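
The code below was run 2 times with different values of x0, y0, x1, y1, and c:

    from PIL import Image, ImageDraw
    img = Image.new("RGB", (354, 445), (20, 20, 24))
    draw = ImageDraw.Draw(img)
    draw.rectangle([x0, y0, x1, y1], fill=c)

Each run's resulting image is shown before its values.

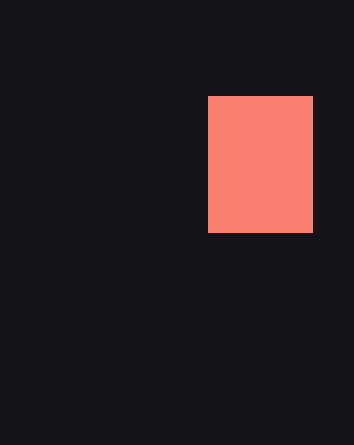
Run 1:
x0 = 208, y0 = 96, x1 = 312, y1 = 232, c = 'salmon'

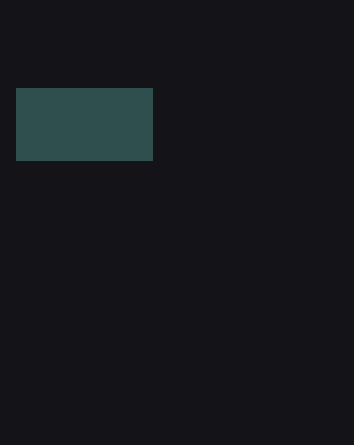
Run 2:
x0 = 16, y0 = 88, x1 = 152, y1 = 160, c = 'darkslategray'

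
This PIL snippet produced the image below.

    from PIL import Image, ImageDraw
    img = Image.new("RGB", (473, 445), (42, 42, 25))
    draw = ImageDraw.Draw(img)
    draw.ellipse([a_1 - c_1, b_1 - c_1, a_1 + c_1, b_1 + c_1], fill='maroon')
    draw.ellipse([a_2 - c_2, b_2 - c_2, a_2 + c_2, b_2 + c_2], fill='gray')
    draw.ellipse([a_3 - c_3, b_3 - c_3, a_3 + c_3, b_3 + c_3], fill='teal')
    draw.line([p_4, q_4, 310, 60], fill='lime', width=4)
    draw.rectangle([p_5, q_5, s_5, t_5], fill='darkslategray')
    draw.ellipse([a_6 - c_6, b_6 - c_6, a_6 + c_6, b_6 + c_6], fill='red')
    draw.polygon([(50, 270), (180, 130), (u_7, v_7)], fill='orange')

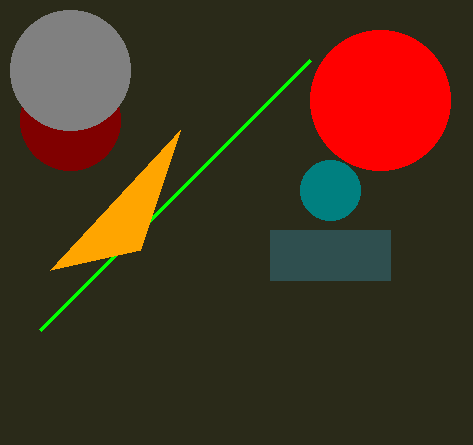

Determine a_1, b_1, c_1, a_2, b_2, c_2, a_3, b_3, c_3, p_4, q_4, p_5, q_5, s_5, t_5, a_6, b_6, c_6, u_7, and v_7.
a_1 = 70; b_1 = 120; c_1 = 50; a_2 = 70; b_2 = 70; c_2 = 60; a_3 = 330; b_3 = 190; c_3 = 30; p_4 = 40; q_4 = 330; p_5 = 270; q_5 = 230; s_5 = 390; t_5 = 280; a_6 = 380; b_6 = 100; c_6 = 70; u_7 = 140; v_7 = 250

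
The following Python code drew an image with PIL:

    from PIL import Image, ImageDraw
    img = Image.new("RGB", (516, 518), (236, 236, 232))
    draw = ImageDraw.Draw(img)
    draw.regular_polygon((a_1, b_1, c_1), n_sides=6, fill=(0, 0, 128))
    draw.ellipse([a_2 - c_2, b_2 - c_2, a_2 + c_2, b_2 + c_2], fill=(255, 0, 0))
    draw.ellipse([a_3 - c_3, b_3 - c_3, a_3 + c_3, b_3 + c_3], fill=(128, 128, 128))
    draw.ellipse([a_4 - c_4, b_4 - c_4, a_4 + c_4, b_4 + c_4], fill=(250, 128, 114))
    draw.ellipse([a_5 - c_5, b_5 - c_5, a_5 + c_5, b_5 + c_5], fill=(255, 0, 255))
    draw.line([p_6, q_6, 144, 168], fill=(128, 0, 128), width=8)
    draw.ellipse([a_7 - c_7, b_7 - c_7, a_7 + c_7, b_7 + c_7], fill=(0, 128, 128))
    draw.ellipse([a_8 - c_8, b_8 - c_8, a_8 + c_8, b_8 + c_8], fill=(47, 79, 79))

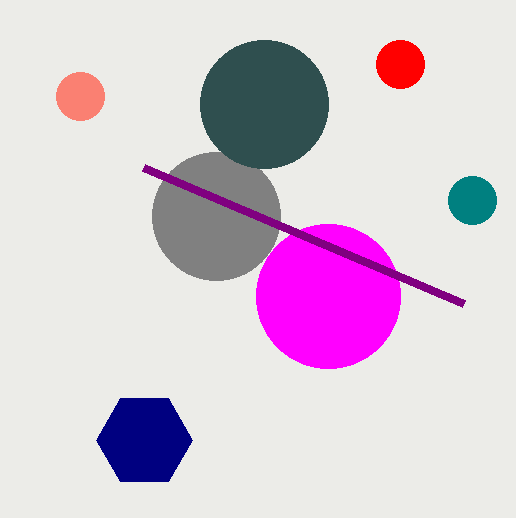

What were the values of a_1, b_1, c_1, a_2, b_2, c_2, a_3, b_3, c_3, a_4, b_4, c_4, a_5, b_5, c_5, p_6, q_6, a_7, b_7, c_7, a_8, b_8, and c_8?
a_1 = 144; b_1 = 440; c_1 = 48; a_2 = 400; b_2 = 64; c_2 = 24; a_3 = 216; b_3 = 216; c_3 = 64; a_4 = 80; b_4 = 96; c_4 = 24; a_5 = 328; b_5 = 296; c_5 = 72; p_6 = 464; q_6 = 304; a_7 = 472; b_7 = 200; c_7 = 24; a_8 = 264; b_8 = 104; c_8 = 64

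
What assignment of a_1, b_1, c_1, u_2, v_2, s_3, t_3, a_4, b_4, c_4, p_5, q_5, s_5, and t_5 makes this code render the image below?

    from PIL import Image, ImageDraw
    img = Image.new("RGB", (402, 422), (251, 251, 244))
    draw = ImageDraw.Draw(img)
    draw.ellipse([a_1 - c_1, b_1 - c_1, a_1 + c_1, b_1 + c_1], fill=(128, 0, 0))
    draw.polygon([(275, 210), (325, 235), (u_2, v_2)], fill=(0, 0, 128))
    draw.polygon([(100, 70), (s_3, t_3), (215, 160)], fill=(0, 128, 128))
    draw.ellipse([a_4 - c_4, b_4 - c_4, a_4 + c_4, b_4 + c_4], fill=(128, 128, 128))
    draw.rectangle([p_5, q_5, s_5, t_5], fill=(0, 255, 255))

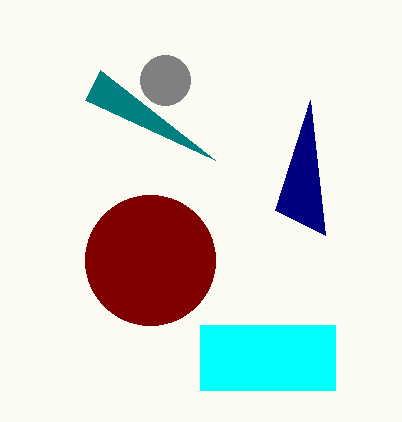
a_1 = 150
b_1 = 260
c_1 = 65
u_2 = 310
v_2 = 100
s_3 = 85
t_3 = 100
a_4 = 165
b_4 = 80
c_4 = 25
p_5 = 200
q_5 = 325
s_5 = 335
t_5 = 390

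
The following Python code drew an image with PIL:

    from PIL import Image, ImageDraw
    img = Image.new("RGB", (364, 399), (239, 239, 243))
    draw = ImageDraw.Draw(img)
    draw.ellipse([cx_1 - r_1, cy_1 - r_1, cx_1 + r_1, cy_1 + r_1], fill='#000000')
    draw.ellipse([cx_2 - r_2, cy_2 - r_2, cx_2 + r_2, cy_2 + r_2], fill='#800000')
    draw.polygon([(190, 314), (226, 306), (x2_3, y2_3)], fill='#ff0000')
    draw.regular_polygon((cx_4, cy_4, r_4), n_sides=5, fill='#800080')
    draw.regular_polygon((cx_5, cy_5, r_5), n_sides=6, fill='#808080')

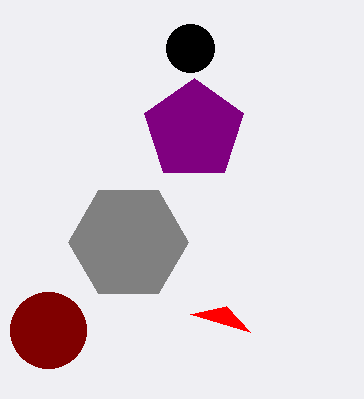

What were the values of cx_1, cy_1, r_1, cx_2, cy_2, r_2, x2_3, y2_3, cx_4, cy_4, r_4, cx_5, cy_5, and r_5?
cx_1 = 190
cy_1 = 48
r_1 = 24
cx_2 = 48
cy_2 = 330
r_2 = 38
x2_3 = 250
y2_3 = 332
cx_4 = 194
cy_4 = 130
r_4 = 52
cx_5 = 128
cy_5 = 242
r_5 = 60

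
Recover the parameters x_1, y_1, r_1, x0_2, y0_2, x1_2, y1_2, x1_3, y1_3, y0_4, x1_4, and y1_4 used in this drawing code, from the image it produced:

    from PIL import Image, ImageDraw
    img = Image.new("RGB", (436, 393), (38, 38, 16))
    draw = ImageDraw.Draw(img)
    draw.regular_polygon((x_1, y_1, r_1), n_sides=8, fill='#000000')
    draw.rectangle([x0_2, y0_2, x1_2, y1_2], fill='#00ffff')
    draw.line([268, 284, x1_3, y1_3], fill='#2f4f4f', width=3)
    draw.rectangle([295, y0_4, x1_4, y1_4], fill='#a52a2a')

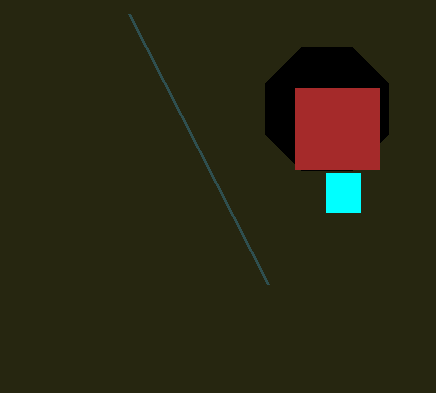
x_1 = 327; y_1 = 109; r_1 = 67; x0_2 = 326; y0_2 = 173; x1_2 = 360; y1_2 = 212; x1_3 = 129; y1_3 = 14; y0_4 = 88; x1_4 = 379; y1_4 = 169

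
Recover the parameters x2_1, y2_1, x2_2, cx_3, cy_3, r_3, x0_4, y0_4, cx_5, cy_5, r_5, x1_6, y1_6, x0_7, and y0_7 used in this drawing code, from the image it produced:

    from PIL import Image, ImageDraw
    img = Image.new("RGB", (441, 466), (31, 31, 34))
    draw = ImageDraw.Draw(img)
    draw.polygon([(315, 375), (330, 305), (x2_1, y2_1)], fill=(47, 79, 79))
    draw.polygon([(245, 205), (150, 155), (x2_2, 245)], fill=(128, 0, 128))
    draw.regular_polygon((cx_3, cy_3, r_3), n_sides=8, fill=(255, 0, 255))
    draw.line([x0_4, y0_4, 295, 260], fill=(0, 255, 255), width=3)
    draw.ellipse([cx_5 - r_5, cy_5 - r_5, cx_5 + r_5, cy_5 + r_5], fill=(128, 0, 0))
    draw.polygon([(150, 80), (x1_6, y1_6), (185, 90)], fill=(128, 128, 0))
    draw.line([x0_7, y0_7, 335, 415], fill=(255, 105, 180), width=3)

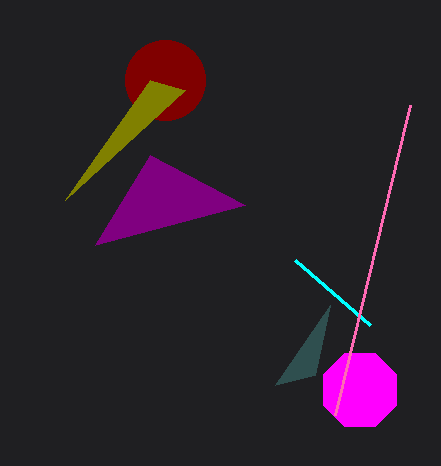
x2_1 = 275
y2_1 = 385
x2_2 = 95
cx_3 = 360
cy_3 = 390
r_3 = 40
x0_4 = 370
y0_4 = 325
cx_5 = 165
cy_5 = 80
r_5 = 40
x1_6 = 65
y1_6 = 200
x0_7 = 410
y0_7 = 105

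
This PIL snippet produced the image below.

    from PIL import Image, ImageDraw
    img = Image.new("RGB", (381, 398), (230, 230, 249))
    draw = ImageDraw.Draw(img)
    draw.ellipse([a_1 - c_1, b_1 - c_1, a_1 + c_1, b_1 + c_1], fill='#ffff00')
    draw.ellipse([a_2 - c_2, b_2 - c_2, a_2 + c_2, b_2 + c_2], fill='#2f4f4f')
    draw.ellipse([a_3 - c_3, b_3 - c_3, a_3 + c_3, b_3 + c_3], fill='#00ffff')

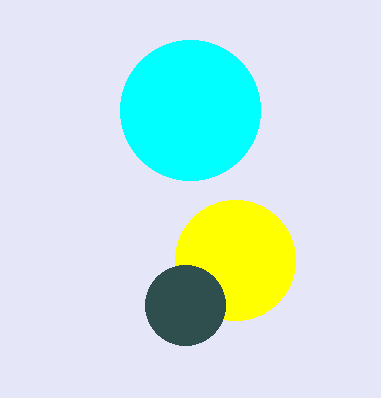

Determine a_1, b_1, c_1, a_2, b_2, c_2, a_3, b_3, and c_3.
a_1 = 235; b_1 = 260; c_1 = 60; a_2 = 185; b_2 = 305; c_2 = 40; a_3 = 190; b_3 = 110; c_3 = 70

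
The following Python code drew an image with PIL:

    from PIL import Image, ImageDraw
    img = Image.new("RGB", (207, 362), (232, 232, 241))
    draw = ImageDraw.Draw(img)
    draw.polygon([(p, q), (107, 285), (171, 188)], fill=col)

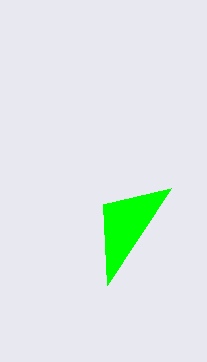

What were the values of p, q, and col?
p = 103
q = 204
col = 'lime'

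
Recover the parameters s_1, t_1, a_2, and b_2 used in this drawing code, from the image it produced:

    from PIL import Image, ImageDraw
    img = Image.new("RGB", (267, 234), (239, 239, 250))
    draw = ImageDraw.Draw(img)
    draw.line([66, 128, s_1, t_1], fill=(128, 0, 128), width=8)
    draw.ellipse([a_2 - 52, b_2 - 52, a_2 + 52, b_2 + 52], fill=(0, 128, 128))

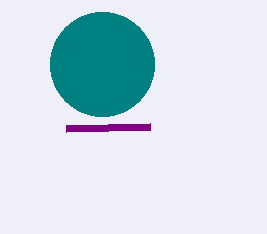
s_1 = 150
t_1 = 126
a_2 = 102
b_2 = 64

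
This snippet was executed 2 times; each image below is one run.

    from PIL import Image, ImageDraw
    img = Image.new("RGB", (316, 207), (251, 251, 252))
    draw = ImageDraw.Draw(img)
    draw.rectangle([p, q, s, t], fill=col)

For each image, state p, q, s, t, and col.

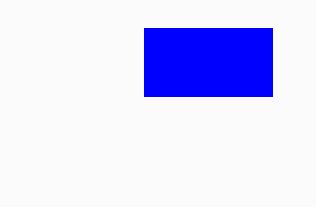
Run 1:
p = 144; q = 28; s = 272; t = 96; col = 'blue'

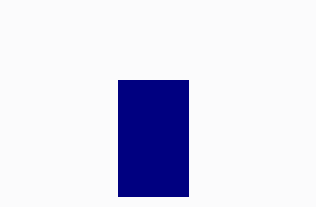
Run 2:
p = 118, q = 80, s = 188, t = 196, col = 'navy'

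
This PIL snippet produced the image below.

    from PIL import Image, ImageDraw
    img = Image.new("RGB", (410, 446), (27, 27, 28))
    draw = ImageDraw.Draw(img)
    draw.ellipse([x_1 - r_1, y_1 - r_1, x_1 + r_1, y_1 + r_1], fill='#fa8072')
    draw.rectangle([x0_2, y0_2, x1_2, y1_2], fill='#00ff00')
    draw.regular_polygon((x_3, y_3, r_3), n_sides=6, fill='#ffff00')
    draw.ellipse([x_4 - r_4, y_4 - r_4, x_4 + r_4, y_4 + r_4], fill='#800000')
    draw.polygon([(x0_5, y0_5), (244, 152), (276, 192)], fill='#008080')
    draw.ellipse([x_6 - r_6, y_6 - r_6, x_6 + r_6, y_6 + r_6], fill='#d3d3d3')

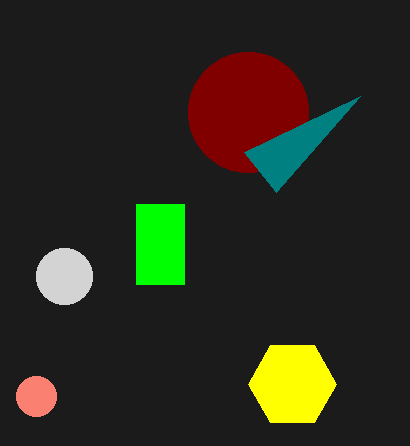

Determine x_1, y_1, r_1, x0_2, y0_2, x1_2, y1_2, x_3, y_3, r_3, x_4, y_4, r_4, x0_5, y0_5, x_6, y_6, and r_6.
x_1 = 36; y_1 = 396; r_1 = 20; x0_2 = 136; y0_2 = 204; x1_2 = 184; y1_2 = 284; x_3 = 292; y_3 = 384; r_3 = 44; x_4 = 248; y_4 = 112; r_4 = 60; x0_5 = 360; y0_5 = 96; x_6 = 64; y_6 = 276; r_6 = 28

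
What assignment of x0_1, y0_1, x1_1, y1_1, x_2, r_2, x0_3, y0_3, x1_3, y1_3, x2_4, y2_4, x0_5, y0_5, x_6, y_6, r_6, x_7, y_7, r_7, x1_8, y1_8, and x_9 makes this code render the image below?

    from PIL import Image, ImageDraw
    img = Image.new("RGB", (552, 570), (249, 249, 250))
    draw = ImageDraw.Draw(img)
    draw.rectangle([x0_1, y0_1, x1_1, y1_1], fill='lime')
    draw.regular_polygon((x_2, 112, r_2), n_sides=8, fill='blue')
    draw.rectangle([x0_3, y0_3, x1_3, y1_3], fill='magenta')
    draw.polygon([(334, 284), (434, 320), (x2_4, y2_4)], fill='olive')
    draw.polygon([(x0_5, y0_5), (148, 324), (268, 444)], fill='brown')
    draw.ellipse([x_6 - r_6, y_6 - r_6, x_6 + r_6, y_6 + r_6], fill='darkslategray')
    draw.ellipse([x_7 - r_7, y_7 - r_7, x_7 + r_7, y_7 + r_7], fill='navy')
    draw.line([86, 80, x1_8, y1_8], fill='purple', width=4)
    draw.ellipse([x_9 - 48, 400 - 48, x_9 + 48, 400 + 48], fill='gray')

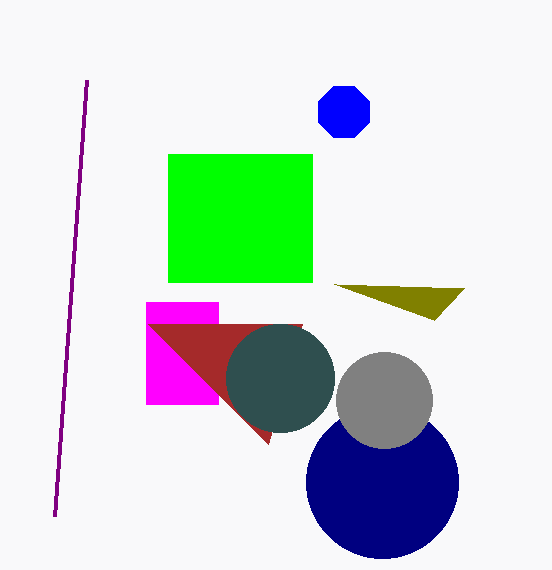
x0_1 = 168; y0_1 = 154; x1_1 = 312; y1_1 = 282; x_2 = 344; r_2 = 28; x0_3 = 146; y0_3 = 302; x1_3 = 218; y1_3 = 404; x2_4 = 464; y2_4 = 288; x0_5 = 302; y0_5 = 324; x_6 = 280; y_6 = 378; r_6 = 54; x_7 = 382; y_7 = 482; r_7 = 76; x1_8 = 54; y1_8 = 516; x_9 = 384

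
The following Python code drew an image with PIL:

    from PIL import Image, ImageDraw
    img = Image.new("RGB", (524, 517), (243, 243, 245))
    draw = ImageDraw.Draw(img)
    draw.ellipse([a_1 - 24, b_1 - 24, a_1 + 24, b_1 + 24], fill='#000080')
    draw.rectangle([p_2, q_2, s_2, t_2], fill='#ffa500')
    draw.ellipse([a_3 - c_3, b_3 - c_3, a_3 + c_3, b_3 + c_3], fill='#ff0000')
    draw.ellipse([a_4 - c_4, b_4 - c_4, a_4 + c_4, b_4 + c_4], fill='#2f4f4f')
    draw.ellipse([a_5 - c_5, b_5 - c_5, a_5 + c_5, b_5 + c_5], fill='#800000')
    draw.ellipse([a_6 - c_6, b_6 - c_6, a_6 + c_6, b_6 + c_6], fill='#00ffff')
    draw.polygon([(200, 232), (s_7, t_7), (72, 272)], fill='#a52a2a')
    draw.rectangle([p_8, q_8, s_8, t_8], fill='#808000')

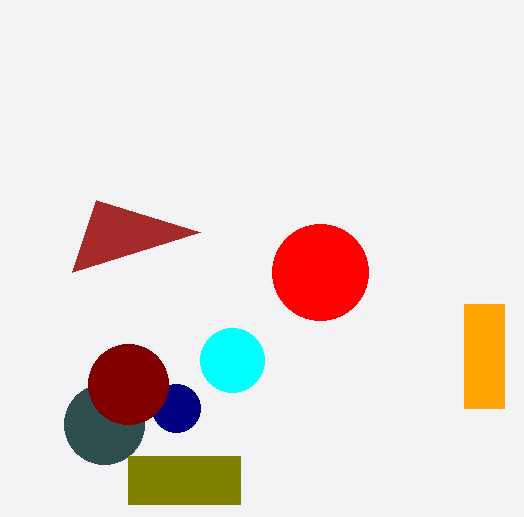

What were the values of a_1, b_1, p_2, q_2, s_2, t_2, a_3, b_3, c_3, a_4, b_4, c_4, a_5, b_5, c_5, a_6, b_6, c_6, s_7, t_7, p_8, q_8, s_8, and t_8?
a_1 = 176, b_1 = 408, p_2 = 464, q_2 = 304, s_2 = 504, t_2 = 408, a_3 = 320, b_3 = 272, c_3 = 48, a_4 = 104, b_4 = 424, c_4 = 40, a_5 = 128, b_5 = 384, c_5 = 40, a_6 = 232, b_6 = 360, c_6 = 32, s_7 = 96, t_7 = 200, p_8 = 128, q_8 = 456, s_8 = 240, t_8 = 504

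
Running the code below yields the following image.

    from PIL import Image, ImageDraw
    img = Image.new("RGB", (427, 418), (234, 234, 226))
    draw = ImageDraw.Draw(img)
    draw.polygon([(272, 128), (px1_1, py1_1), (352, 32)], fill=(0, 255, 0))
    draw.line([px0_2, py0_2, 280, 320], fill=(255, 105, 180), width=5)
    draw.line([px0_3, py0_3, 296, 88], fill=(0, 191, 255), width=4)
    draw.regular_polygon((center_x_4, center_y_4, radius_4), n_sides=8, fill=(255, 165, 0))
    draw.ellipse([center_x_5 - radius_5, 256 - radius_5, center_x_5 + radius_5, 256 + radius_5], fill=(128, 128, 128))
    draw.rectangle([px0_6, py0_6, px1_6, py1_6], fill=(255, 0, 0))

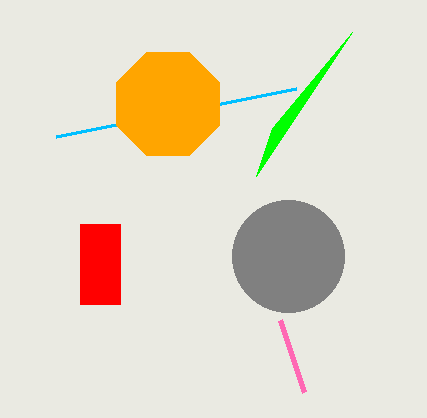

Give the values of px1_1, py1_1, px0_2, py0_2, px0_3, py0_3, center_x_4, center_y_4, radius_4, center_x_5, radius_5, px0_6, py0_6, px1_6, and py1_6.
px1_1 = 256
py1_1 = 176
px0_2 = 304
py0_2 = 392
px0_3 = 56
py0_3 = 136
center_x_4 = 168
center_y_4 = 104
radius_4 = 56
center_x_5 = 288
radius_5 = 56
px0_6 = 80
py0_6 = 224
px1_6 = 120
py1_6 = 304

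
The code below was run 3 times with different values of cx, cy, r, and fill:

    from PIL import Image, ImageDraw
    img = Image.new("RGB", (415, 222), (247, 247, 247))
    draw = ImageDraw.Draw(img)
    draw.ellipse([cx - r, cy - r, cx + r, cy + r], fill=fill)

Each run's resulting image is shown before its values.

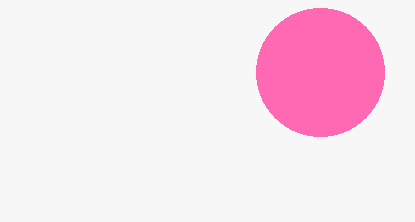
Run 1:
cx = 320; cy = 72; r = 64; fill = 'hotpink'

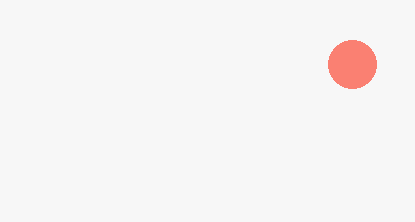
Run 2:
cx = 352
cy = 64
r = 24
fill = 'salmon'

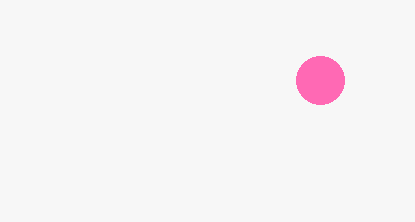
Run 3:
cx = 320, cy = 80, r = 24, fill = 'hotpink'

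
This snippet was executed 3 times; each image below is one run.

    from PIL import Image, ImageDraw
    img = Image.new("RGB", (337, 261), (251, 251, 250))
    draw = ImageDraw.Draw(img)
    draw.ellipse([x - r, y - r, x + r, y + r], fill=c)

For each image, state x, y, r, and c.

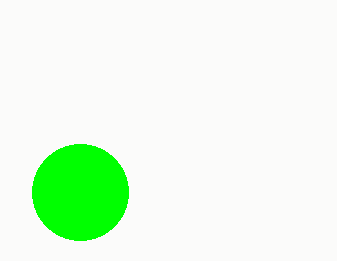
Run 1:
x = 80, y = 192, r = 48, c = 'lime'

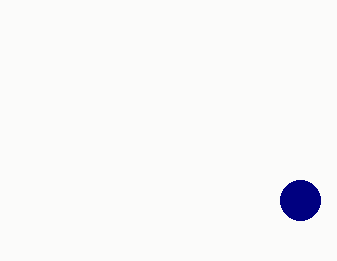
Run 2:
x = 300, y = 200, r = 20, c = 'navy'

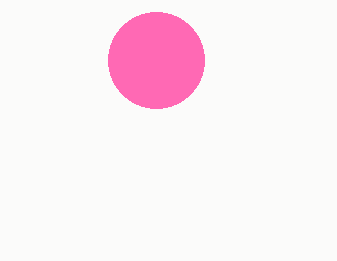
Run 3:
x = 156; y = 60; r = 48; c = 'hotpink'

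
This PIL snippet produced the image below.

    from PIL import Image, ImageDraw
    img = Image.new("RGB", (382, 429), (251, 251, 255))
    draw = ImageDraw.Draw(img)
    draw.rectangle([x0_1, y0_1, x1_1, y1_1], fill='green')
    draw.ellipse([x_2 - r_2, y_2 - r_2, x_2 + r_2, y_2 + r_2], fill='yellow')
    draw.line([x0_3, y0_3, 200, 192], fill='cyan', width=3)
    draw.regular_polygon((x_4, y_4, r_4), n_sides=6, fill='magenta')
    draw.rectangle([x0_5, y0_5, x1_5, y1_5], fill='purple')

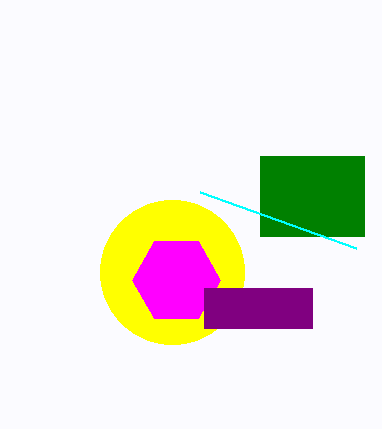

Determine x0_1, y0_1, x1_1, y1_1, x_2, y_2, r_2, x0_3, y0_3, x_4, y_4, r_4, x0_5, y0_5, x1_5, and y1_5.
x0_1 = 260
y0_1 = 156
x1_1 = 364
y1_1 = 236
x_2 = 172
y_2 = 272
r_2 = 72
x0_3 = 356
y0_3 = 248
x_4 = 176
y_4 = 280
r_4 = 44
x0_5 = 204
y0_5 = 288
x1_5 = 312
y1_5 = 328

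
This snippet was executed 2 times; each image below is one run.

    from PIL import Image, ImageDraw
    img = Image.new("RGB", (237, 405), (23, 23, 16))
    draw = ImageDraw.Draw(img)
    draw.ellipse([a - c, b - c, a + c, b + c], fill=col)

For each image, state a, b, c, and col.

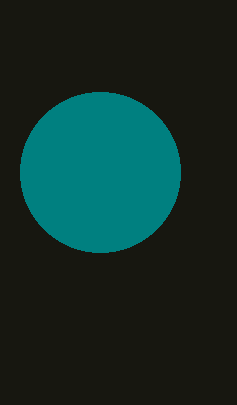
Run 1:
a = 100, b = 172, c = 80, col = 'teal'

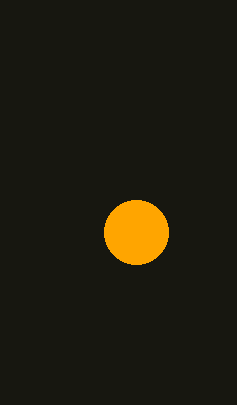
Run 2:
a = 136, b = 232, c = 32, col = 'orange'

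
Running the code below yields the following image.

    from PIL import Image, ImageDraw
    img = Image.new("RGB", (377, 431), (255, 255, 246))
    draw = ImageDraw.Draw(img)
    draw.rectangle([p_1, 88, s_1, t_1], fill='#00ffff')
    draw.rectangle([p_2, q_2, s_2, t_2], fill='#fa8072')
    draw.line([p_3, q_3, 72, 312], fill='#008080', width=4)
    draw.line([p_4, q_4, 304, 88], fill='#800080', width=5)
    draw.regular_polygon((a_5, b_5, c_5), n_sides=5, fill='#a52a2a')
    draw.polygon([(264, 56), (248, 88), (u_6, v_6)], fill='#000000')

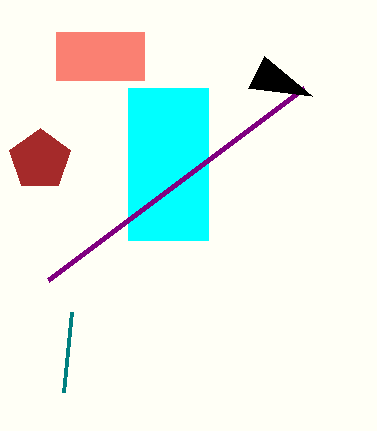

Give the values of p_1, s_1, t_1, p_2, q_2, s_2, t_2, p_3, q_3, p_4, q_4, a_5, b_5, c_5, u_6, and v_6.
p_1 = 128
s_1 = 208
t_1 = 240
p_2 = 56
q_2 = 32
s_2 = 144
t_2 = 80
p_3 = 64
q_3 = 392
p_4 = 48
q_4 = 280
a_5 = 40
b_5 = 160
c_5 = 32
u_6 = 312
v_6 = 96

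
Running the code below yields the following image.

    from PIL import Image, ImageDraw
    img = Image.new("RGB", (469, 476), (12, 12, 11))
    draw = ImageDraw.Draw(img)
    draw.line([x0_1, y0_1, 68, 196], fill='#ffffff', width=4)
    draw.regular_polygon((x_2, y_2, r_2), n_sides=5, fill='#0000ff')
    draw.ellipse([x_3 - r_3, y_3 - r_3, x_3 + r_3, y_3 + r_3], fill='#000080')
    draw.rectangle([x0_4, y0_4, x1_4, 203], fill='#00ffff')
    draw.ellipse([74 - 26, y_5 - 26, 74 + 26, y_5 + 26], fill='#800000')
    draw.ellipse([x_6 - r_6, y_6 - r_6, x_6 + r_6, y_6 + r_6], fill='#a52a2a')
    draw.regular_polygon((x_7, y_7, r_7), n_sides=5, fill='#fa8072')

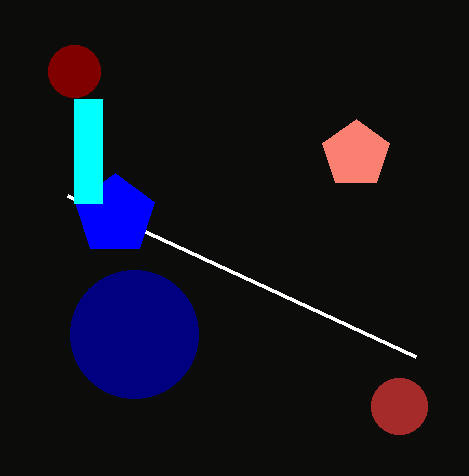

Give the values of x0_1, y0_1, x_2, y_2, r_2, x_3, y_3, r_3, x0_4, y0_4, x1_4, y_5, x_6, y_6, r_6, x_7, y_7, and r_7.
x0_1 = 416
y0_1 = 357
x_2 = 115
y_2 = 215
r_2 = 42
x_3 = 134
y_3 = 334
r_3 = 64
x0_4 = 74
y0_4 = 99
x1_4 = 102
y_5 = 71
x_6 = 399
y_6 = 406
r_6 = 28
x_7 = 356
y_7 = 154
r_7 = 35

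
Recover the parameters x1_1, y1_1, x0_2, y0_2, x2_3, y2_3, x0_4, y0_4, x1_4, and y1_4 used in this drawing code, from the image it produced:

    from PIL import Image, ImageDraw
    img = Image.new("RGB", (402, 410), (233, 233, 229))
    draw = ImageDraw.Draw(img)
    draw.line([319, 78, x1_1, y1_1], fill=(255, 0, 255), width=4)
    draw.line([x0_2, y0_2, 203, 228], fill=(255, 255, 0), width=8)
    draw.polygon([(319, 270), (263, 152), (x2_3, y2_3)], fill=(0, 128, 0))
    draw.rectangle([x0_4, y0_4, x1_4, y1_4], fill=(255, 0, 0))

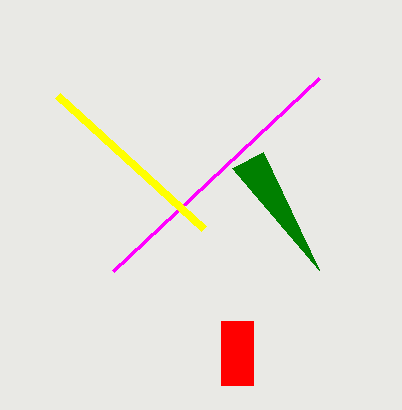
x1_1 = 113
y1_1 = 271
x0_2 = 57
y0_2 = 95
x2_3 = 232
y2_3 = 168
x0_4 = 221
y0_4 = 321
x1_4 = 253
y1_4 = 385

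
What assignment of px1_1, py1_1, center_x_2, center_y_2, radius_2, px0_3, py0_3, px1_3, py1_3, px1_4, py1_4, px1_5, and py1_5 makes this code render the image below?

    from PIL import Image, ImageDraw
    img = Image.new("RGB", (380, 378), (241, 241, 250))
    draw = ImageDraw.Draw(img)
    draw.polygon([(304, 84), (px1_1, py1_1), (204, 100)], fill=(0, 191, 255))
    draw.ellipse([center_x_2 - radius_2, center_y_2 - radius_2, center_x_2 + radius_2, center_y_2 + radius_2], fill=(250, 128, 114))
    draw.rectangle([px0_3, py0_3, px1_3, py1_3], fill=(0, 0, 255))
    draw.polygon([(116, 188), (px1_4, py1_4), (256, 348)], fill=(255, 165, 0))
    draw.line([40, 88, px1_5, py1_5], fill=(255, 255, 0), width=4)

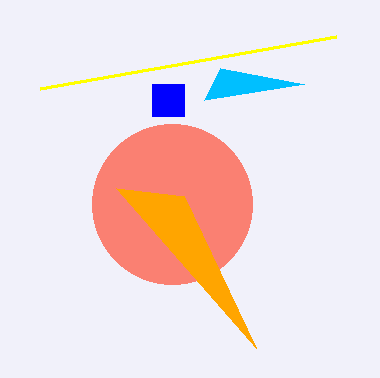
px1_1 = 220; py1_1 = 68; center_x_2 = 172; center_y_2 = 204; radius_2 = 80; px0_3 = 152; py0_3 = 84; px1_3 = 184; py1_3 = 116; px1_4 = 184; py1_4 = 196; px1_5 = 336; py1_5 = 36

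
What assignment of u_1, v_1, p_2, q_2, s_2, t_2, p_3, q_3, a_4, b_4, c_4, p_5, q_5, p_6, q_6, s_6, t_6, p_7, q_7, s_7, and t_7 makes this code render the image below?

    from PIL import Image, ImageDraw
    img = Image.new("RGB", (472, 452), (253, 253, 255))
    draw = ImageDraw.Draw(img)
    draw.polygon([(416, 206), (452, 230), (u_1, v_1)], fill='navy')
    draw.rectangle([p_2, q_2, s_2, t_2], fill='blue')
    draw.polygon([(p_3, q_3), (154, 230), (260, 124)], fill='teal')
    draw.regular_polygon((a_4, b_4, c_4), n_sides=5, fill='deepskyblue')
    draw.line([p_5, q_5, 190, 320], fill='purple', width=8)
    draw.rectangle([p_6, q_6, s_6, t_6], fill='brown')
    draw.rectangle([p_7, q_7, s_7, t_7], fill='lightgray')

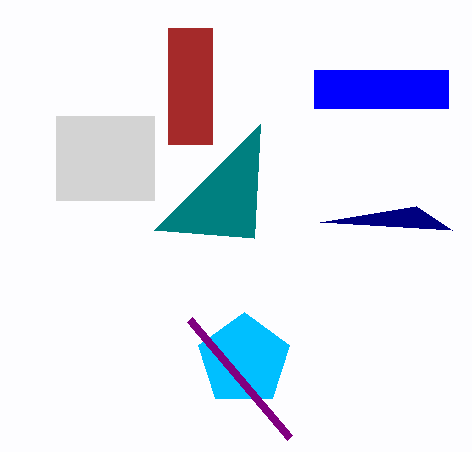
u_1 = 320; v_1 = 222; p_2 = 314; q_2 = 70; s_2 = 448; t_2 = 108; p_3 = 254; q_3 = 238; a_4 = 244; b_4 = 360; c_4 = 48; p_5 = 290; q_5 = 438; p_6 = 168; q_6 = 28; s_6 = 212; t_6 = 144; p_7 = 56; q_7 = 116; s_7 = 154; t_7 = 200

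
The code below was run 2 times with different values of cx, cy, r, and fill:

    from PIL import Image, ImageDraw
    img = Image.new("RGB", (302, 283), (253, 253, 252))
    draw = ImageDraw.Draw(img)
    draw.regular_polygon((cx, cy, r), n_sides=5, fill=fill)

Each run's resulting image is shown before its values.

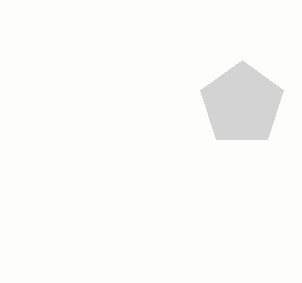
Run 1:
cx = 242; cy = 104; r = 44; fill = 'lightgray'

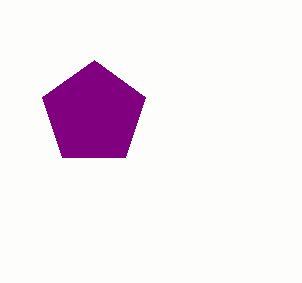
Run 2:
cx = 94
cy = 114
r = 54
fill = 'purple'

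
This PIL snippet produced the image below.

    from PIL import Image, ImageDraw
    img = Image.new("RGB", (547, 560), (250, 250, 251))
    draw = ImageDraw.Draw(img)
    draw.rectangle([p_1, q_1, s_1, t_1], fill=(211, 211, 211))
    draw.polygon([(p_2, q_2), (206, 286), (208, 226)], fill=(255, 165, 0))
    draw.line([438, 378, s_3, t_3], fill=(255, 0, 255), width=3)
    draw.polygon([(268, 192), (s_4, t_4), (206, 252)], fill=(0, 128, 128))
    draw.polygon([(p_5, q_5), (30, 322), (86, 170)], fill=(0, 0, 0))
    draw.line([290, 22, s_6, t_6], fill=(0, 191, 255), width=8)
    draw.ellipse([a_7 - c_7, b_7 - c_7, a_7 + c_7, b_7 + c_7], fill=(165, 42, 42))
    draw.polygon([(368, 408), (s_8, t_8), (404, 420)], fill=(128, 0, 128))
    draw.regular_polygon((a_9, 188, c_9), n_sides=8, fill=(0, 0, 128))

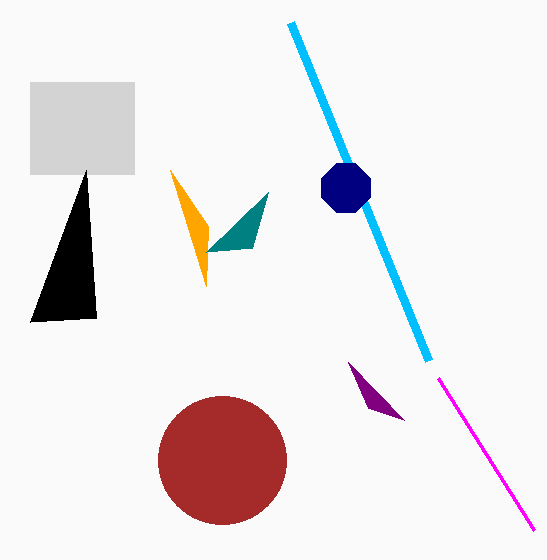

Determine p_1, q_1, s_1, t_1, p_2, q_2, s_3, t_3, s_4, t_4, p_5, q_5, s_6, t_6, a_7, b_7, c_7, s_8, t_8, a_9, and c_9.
p_1 = 30; q_1 = 82; s_1 = 134; t_1 = 174; p_2 = 170; q_2 = 170; s_3 = 534; t_3 = 530; s_4 = 252; t_4 = 248; p_5 = 96; q_5 = 318; s_6 = 428; t_6 = 360; a_7 = 222; b_7 = 460; c_7 = 64; s_8 = 348; t_8 = 362; a_9 = 346; c_9 = 26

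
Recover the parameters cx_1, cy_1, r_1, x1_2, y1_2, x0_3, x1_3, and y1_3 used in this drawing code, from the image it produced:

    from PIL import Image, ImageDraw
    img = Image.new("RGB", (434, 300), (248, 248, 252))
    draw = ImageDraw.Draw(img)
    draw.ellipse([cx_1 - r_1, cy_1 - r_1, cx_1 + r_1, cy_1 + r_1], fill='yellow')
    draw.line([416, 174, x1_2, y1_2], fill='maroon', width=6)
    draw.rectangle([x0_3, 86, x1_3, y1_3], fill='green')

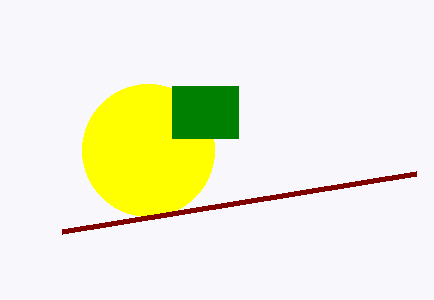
cx_1 = 148, cy_1 = 150, r_1 = 66, x1_2 = 62, y1_2 = 232, x0_3 = 172, x1_3 = 238, y1_3 = 138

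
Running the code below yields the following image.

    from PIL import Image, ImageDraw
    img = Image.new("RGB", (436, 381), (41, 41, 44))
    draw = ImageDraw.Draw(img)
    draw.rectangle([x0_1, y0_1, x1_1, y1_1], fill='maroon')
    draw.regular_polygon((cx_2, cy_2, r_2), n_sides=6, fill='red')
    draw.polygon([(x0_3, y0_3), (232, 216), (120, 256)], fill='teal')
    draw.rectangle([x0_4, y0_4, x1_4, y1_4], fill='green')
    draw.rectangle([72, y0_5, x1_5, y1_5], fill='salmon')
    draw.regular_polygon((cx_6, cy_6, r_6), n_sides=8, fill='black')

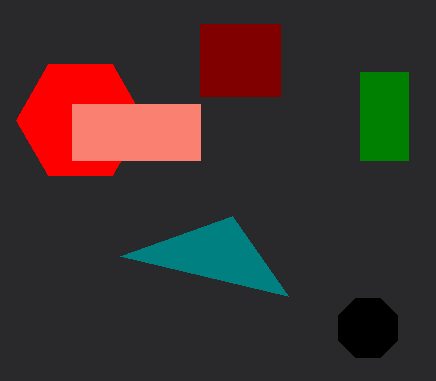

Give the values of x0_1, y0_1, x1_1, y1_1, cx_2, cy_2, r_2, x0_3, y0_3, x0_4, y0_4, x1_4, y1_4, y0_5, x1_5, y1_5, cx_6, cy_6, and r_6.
x0_1 = 200, y0_1 = 24, x1_1 = 280, y1_1 = 96, cx_2 = 80, cy_2 = 120, r_2 = 64, x0_3 = 288, y0_3 = 296, x0_4 = 360, y0_4 = 72, x1_4 = 408, y1_4 = 160, y0_5 = 104, x1_5 = 200, y1_5 = 160, cx_6 = 368, cy_6 = 328, r_6 = 32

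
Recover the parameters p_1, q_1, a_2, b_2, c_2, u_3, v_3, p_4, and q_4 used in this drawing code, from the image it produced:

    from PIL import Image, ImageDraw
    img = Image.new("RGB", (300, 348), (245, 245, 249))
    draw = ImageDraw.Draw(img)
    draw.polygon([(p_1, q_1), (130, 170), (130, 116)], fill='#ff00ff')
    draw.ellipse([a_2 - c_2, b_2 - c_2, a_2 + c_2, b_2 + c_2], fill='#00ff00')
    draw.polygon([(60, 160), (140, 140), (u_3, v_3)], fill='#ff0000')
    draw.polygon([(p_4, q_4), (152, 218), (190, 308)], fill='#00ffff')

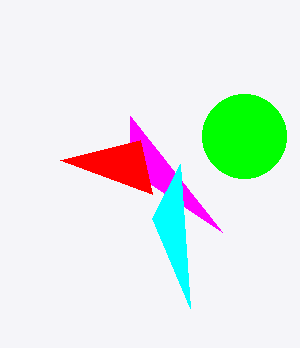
p_1 = 222, q_1 = 232, a_2 = 244, b_2 = 136, c_2 = 42, u_3 = 152, v_3 = 194, p_4 = 180, q_4 = 164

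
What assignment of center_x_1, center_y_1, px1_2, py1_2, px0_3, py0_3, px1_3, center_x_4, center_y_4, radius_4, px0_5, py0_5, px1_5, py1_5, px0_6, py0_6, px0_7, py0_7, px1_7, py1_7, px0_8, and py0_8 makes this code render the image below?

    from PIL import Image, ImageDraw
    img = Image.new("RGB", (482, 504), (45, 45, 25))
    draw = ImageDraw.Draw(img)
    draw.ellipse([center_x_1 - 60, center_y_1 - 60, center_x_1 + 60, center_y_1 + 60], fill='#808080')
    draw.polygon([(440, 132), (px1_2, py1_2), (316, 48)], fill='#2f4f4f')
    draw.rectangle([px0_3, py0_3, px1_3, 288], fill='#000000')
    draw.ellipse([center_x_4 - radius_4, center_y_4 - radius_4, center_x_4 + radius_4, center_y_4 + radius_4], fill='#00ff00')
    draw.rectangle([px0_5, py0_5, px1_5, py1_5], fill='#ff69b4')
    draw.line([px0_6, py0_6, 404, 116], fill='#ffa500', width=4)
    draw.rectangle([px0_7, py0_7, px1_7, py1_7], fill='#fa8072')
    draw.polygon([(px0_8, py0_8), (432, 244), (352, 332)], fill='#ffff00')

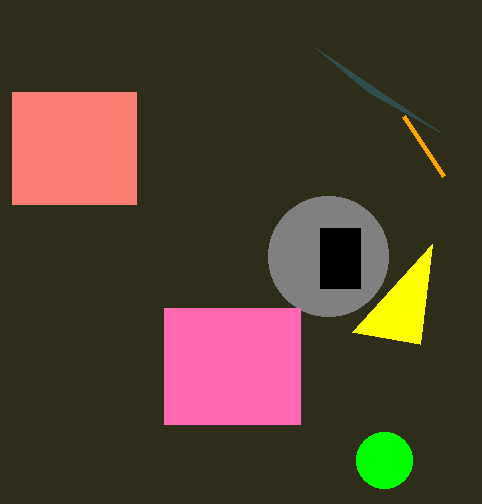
center_x_1 = 328
center_y_1 = 256
px1_2 = 368
py1_2 = 92
px0_3 = 320
py0_3 = 228
px1_3 = 360
center_x_4 = 384
center_y_4 = 460
radius_4 = 28
px0_5 = 164
py0_5 = 308
px1_5 = 300
py1_5 = 424
px0_6 = 444
py0_6 = 176
px0_7 = 12
py0_7 = 92
px1_7 = 136
py1_7 = 204
px0_8 = 420
py0_8 = 344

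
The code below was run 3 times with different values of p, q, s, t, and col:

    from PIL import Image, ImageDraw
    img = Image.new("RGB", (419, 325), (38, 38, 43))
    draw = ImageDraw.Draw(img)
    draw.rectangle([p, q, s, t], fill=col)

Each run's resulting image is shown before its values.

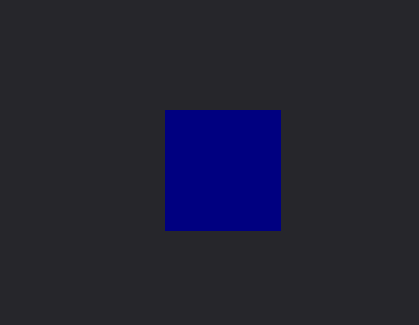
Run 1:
p = 165
q = 110
s = 280
t = 230
col = 'navy'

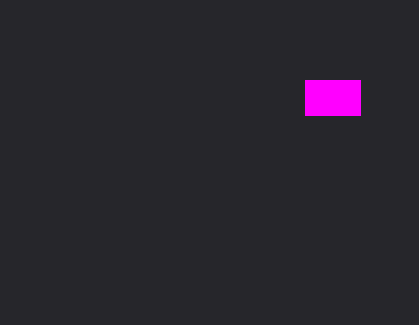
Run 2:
p = 305, q = 80, s = 360, t = 115, col = 'magenta'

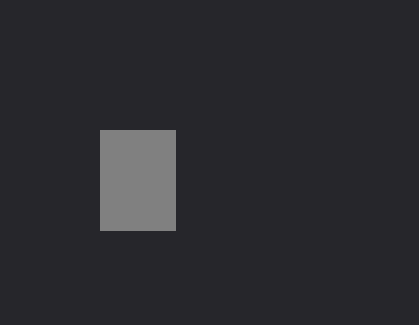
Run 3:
p = 100; q = 130; s = 175; t = 230; col = 'gray'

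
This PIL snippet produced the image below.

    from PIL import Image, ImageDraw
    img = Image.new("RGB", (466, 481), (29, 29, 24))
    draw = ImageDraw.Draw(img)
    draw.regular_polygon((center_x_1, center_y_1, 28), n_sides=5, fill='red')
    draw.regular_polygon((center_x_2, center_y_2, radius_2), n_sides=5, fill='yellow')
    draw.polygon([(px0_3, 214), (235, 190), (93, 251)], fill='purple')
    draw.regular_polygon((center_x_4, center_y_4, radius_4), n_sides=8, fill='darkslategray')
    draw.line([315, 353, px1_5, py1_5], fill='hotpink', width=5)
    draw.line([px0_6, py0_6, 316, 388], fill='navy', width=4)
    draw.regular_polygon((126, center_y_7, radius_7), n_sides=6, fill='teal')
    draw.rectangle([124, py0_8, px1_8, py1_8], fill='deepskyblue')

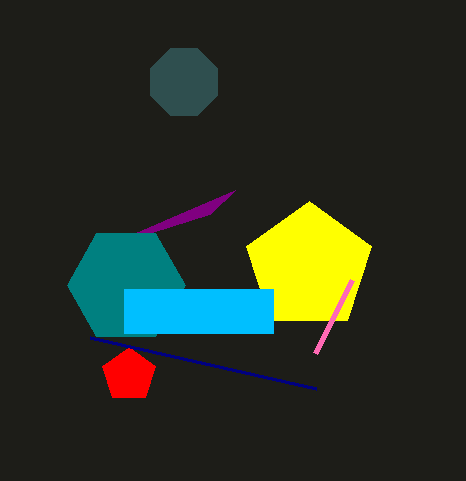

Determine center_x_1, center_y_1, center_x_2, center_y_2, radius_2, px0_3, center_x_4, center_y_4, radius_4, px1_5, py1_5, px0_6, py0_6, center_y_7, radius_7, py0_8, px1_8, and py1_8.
center_x_1 = 129; center_y_1 = 375; center_x_2 = 309; center_y_2 = 267; radius_2 = 66; px0_3 = 210; center_x_4 = 184; center_y_4 = 82; radius_4 = 36; px1_5 = 352; py1_5 = 280; px0_6 = 90; py0_6 = 337; center_y_7 = 285; radius_7 = 59; py0_8 = 289; px1_8 = 273; py1_8 = 333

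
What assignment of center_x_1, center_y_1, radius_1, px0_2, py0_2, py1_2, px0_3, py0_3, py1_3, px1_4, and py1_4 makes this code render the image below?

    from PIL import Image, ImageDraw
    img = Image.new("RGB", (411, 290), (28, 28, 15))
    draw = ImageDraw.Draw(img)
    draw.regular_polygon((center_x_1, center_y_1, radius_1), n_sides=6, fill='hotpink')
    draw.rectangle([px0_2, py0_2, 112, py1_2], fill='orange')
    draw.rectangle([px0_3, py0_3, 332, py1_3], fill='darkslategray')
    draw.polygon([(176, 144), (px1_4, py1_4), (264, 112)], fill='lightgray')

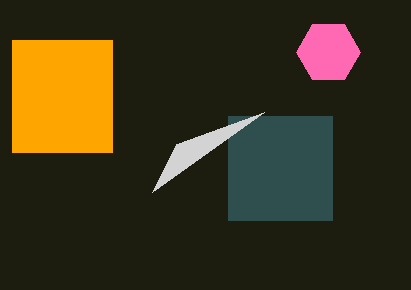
center_x_1 = 328, center_y_1 = 52, radius_1 = 32, px0_2 = 12, py0_2 = 40, py1_2 = 152, px0_3 = 228, py0_3 = 116, py1_3 = 220, px1_4 = 152, py1_4 = 192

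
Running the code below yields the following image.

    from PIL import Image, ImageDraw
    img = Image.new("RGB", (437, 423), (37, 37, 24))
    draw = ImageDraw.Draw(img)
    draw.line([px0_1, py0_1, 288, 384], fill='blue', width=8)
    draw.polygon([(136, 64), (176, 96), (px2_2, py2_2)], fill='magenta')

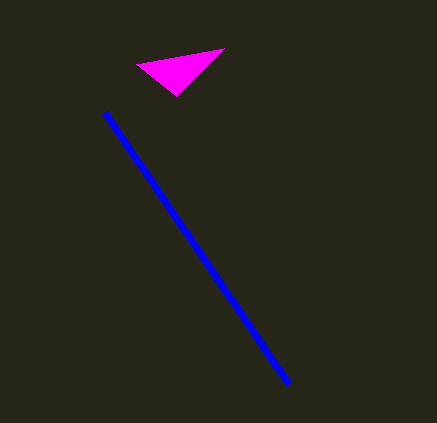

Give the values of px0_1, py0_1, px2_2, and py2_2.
px0_1 = 104
py0_1 = 112
px2_2 = 224
py2_2 = 48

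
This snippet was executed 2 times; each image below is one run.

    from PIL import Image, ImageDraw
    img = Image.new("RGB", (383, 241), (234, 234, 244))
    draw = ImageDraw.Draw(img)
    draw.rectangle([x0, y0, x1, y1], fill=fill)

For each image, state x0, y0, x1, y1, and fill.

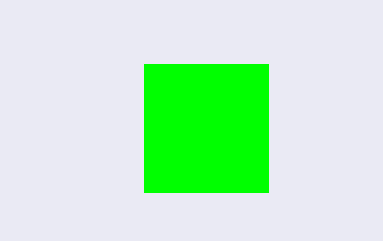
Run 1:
x0 = 144, y0 = 64, x1 = 268, y1 = 192, fill = 'lime'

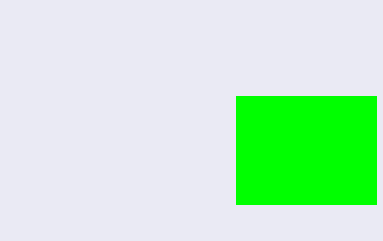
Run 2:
x0 = 236, y0 = 96, x1 = 376, y1 = 204, fill = 'lime'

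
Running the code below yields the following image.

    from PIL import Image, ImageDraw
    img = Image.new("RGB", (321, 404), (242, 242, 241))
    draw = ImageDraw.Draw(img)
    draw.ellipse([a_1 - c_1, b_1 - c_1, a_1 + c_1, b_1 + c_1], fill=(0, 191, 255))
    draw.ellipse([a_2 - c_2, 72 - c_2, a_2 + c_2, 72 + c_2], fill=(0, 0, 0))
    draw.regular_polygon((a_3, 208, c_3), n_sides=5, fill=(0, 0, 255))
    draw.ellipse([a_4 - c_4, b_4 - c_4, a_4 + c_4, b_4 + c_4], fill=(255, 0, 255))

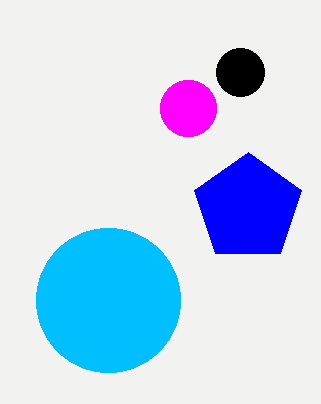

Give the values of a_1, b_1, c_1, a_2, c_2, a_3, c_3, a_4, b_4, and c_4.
a_1 = 108, b_1 = 300, c_1 = 72, a_2 = 240, c_2 = 24, a_3 = 248, c_3 = 56, a_4 = 188, b_4 = 108, c_4 = 28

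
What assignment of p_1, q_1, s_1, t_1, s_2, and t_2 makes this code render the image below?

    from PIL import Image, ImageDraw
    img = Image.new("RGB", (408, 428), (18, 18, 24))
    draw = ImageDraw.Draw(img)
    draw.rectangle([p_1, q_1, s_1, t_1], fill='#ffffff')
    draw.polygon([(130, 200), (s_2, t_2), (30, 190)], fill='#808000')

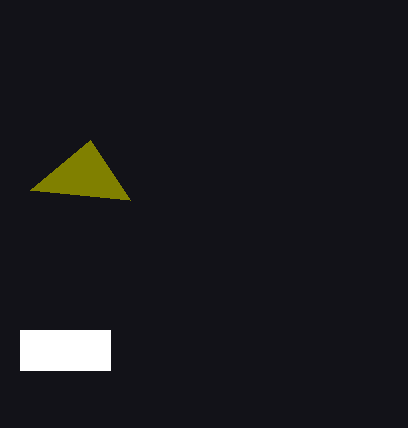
p_1 = 20; q_1 = 330; s_1 = 110; t_1 = 370; s_2 = 90; t_2 = 140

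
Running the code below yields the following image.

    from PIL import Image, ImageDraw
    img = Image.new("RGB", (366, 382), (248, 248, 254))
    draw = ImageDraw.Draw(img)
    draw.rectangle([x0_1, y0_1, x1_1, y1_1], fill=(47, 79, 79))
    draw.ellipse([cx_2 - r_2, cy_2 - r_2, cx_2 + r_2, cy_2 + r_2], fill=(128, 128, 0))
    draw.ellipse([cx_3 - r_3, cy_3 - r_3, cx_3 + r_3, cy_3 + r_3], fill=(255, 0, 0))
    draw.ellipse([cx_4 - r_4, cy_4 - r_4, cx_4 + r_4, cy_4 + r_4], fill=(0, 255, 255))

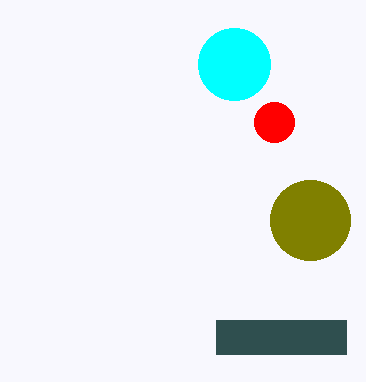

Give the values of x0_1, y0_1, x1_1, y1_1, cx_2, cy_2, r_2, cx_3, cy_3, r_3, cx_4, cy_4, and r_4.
x0_1 = 216; y0_1 = 320; x1_1 = 346; y1_1 = 354; cx_2 = 310; cy_2 = 220; r_2 = 40; cx_3 = 274; cy_3 = 122; r_3 = 20; cx_4 = 234; cy_4 = 64; r_4 = 36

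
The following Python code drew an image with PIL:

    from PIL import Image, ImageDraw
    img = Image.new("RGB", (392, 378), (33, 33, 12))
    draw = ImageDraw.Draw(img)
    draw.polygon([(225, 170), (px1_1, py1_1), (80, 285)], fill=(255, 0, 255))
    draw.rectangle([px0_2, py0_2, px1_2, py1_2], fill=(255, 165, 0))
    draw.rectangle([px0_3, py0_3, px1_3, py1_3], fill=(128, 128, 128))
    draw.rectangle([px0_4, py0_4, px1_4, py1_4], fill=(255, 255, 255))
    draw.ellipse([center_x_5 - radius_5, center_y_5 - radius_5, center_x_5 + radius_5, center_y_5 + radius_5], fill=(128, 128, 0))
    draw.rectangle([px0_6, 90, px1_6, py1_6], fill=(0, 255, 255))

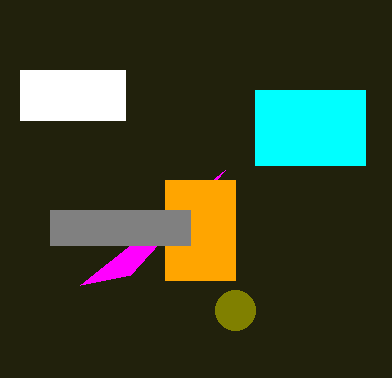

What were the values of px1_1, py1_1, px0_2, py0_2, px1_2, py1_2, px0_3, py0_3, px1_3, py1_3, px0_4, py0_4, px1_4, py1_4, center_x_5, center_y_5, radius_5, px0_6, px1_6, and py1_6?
px1_1 = 130; py1_1 = 275; px0_2 = 165; py0_2 = 180; px1_2 = 235; py1_2 = 280; px0_3 = 50; py0_3 = 210; px1_3 = 190; py1_3 = 245; px0_4 = 20; py0_4 = 70; px1_4 = 125; py1_4 = 120; center_x_5 = 235; center_y_5 = 310; radius_5 = 20; px0_6 = 255; px1_6 = 365; py1_6 = 165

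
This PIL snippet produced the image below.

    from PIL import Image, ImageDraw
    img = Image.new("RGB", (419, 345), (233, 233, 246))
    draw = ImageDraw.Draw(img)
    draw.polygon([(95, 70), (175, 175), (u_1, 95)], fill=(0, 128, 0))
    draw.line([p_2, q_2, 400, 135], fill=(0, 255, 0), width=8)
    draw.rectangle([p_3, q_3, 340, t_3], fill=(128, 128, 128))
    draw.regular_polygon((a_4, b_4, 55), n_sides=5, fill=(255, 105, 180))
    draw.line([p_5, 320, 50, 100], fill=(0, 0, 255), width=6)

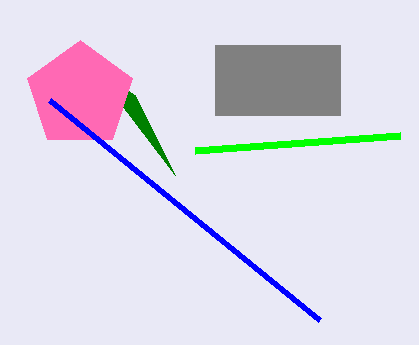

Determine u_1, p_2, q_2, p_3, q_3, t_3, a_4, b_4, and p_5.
u_1 = 135; p_2 = 195; q_2 = 150; p_3 = 215; q_3 = 45; t_3 = 115; a_4 = 80; b_4 = 95; p_5 = 320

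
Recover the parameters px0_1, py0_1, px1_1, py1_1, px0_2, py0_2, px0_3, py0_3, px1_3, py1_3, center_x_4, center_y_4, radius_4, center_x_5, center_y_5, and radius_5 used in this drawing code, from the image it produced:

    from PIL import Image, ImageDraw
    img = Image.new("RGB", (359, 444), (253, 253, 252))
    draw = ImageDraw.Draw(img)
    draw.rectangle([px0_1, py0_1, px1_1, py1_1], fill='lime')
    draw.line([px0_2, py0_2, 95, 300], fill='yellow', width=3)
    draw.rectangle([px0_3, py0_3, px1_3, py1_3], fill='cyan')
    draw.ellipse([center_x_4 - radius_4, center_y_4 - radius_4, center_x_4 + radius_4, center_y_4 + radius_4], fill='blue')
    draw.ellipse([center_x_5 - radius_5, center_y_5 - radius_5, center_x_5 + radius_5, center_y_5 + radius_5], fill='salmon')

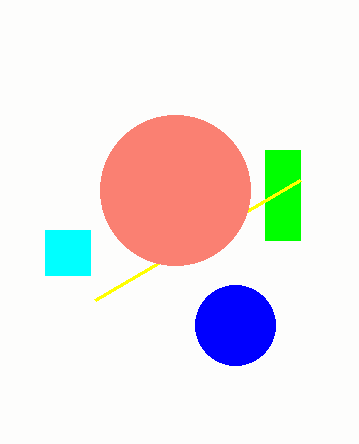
px0_1 = 265
py0_1 = 150
px1_1 = 300
py1_1 = 240
px0_2 = 300
py0_2 = 180
px0_3 = 45
py0_3 = 230
px1_3 = 90
py1_3 = 275
center_x_4 = 235
center_y_4 = 325
radius_4 = 40
center_x_5 = 175
center_y_5 = 190
radius_5 = 75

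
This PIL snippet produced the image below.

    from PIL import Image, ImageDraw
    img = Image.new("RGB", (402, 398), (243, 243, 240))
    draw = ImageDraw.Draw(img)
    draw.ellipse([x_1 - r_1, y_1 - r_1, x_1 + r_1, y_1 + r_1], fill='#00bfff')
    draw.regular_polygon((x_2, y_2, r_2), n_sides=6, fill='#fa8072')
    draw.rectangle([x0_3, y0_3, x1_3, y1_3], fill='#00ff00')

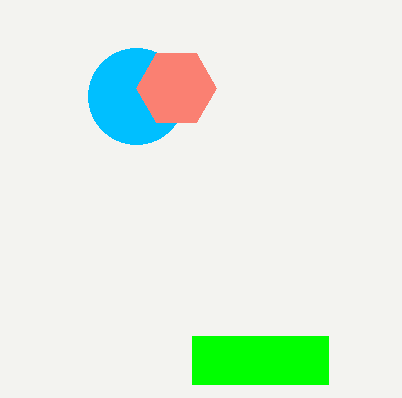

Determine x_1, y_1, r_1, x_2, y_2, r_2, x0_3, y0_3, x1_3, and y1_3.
x_1 = 136; y_1 = 96; r_1 = 48; x_2 = 176; y_2 = 88; r_2 = 40; x0_3 = 192; y0_3 = 336; x1_3 = 328; y1_3 = 384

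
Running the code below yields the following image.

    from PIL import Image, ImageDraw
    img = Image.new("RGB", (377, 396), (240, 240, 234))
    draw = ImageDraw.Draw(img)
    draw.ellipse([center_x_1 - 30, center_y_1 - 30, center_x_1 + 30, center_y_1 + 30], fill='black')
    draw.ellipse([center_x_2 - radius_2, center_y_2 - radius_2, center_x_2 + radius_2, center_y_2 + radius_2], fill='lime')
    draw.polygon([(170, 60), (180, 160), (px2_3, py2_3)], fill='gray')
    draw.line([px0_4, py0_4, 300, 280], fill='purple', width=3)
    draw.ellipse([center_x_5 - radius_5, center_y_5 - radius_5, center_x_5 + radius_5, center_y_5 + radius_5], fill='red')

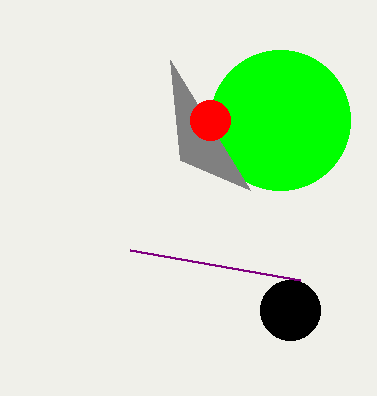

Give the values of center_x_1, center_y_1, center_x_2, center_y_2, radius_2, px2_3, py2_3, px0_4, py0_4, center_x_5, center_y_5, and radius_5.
center_x_1 = 290; center_y_1 = 310; center_x_2 = 280; center_y_2 = 120; radius_2 = 70; px2_3 = 250; py2_3 = 190; px0_4 = 130; py0_4 = 250; center_x_5 = 210; center_y_5 = 120; radius_5 = 20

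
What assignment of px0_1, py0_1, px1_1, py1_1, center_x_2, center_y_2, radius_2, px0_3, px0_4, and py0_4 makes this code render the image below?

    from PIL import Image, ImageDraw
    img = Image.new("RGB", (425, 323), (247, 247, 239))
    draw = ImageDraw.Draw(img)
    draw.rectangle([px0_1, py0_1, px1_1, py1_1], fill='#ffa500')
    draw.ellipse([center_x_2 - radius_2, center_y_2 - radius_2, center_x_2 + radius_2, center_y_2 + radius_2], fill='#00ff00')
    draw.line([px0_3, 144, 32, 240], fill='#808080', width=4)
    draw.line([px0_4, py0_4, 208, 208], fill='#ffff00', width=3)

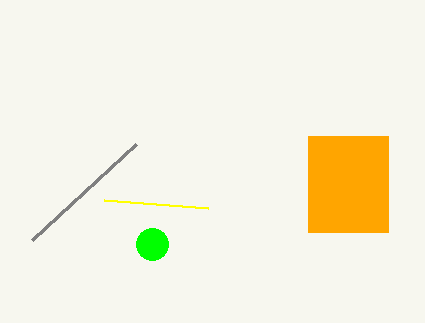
px0_1 = 308
py0_1 = 136
px1_1 = 388
py1_1 = 232
center_x_2 = 152
center_y_2 = 244
radius_2 = 16
px0_3 = 136
px0_4 = 104
py0_4 = 200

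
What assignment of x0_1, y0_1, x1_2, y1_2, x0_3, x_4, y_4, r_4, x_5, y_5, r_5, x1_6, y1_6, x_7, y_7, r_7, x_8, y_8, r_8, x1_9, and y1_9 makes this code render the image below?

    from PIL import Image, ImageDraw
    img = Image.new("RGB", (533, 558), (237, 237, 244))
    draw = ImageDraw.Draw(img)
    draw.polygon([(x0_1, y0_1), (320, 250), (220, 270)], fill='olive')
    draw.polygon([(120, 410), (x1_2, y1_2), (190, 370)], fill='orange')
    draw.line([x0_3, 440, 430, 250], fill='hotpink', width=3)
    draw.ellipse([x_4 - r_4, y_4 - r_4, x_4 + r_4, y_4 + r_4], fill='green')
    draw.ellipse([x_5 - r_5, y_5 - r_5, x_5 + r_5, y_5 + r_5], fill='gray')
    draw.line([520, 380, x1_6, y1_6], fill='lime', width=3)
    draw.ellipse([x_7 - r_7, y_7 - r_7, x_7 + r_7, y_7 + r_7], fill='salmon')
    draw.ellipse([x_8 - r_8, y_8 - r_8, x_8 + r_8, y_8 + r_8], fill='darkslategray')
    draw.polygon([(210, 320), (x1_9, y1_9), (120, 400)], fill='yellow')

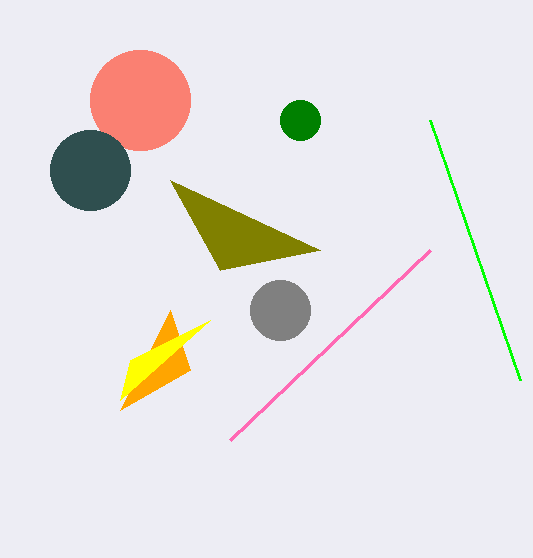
x0_1 = 170; y0_1 = 180; x1_2 = 170; y1_2 = 310; x0_3 = 230; x_4 = 300; y_4 = 120; r_4 = 20; x_5 = 280; y_5 = 310; r_5 = 30; x1_6 = 430; y1_6 = 120; x_7 = 140; y_7 = 100; r_7 = 50; x_8 = 90; y_8 = 170; r_8 = 40; x1_9 = 130; y1_9 = 360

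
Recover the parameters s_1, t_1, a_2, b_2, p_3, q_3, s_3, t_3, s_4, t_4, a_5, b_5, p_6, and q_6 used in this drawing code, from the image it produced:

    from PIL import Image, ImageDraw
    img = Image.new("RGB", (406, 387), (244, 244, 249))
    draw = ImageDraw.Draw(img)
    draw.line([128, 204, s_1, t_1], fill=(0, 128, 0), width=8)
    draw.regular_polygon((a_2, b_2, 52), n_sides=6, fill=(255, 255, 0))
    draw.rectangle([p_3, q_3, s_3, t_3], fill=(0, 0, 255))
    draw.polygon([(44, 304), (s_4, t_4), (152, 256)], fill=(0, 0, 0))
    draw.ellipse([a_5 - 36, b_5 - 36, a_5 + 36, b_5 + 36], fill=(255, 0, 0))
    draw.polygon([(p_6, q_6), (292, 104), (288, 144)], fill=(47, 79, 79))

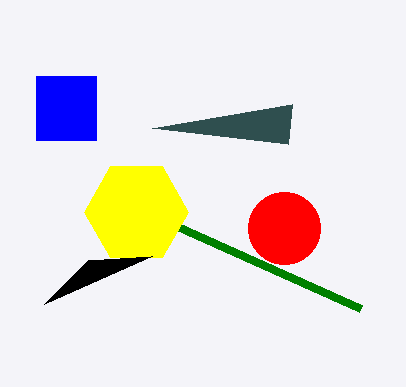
s_1 = 360, t_1 = 308, a_2 = 136, b_2 = 212, p_3 = 36, q_3 = 76, s_3 = 96, t_3 = 140, s_4 = 88, t_4 = 260, a_5 = 284, b_5 = 228, p_6 = 152, q_6 = 128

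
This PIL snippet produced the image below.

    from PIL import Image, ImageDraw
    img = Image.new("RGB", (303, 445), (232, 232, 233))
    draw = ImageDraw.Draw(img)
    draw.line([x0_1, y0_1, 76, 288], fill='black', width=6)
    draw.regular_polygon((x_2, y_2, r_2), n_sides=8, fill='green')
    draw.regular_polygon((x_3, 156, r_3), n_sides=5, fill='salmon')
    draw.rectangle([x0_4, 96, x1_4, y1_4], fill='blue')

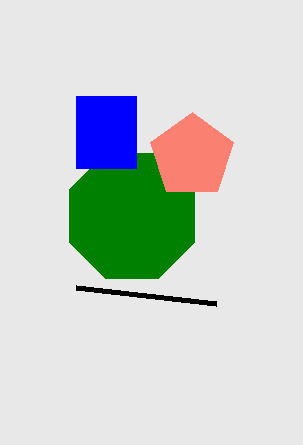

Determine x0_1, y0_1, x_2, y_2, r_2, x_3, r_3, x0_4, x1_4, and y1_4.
x0_1 = 216; y0_1 = 304; x_2 = 132; y_2 = 216; r_2 = 68; x_3 = 192; r_3 = 44; x0_4 = 76; x1_4 = 136; y1_4 = 168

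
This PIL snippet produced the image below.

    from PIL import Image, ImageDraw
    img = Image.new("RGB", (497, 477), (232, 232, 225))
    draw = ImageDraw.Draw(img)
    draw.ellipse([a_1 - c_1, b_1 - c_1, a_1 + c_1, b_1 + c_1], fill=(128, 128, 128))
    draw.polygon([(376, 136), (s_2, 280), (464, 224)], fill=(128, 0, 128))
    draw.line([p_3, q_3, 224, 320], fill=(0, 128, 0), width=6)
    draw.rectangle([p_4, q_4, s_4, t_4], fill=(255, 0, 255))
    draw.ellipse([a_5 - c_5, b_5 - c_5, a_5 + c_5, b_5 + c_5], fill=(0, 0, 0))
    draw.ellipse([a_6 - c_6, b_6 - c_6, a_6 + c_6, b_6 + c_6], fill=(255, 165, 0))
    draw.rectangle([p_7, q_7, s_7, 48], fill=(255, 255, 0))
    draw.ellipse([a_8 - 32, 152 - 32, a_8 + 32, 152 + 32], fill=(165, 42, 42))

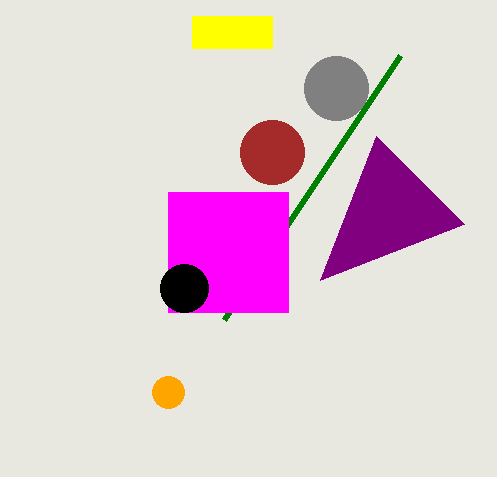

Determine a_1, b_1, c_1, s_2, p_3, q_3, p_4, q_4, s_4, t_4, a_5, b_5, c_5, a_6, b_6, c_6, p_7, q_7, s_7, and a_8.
a_1 = 336; b_1 = 88; c_1 = 32; s_2 = 320; p_3 = 400; q_3 = 56; p_4 = 168; q_4 = 192; s_4 = 288; t_4 = 312; a_5 = 184; b_5 = 288; c_5 = 24; a_6 = 168; b_6 = 392; c_6 = 16; p_7 = 192; q_7 = 16; s_7 = 272; a_8 = 272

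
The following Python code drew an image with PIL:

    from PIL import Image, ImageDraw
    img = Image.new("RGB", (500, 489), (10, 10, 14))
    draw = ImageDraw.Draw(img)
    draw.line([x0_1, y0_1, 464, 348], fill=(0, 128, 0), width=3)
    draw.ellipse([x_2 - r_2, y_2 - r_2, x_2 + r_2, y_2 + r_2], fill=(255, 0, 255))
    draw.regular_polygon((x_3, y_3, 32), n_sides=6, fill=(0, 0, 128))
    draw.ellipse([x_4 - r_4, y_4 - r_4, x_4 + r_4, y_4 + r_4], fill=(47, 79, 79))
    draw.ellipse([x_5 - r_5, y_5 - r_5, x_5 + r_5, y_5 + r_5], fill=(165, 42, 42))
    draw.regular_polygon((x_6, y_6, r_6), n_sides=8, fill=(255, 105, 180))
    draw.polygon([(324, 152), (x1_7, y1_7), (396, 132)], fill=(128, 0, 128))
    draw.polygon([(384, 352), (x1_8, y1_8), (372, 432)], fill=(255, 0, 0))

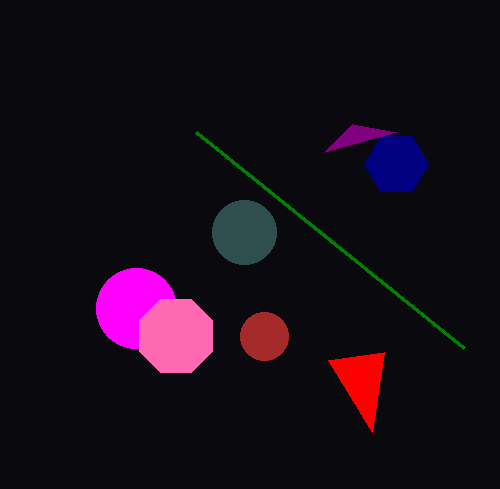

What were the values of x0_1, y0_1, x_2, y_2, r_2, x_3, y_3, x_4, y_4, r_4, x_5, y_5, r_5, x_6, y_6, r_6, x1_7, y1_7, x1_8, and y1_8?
x0_1 = 196
y0_1 = 132
x_2 = 136
y_2 = 308
r_2 = 40
x_3 = 396
y_3 = 164
x_4 = 244
y_4 = 232
r_4 = 32
x_5 = 264
y_5 = 336
r_5 = 24
x_6 = 176
y_6 = 336
r_6 = 40
x1_7 = 352
y1_7 = 124
x1_8 = 328
y1_8 = 360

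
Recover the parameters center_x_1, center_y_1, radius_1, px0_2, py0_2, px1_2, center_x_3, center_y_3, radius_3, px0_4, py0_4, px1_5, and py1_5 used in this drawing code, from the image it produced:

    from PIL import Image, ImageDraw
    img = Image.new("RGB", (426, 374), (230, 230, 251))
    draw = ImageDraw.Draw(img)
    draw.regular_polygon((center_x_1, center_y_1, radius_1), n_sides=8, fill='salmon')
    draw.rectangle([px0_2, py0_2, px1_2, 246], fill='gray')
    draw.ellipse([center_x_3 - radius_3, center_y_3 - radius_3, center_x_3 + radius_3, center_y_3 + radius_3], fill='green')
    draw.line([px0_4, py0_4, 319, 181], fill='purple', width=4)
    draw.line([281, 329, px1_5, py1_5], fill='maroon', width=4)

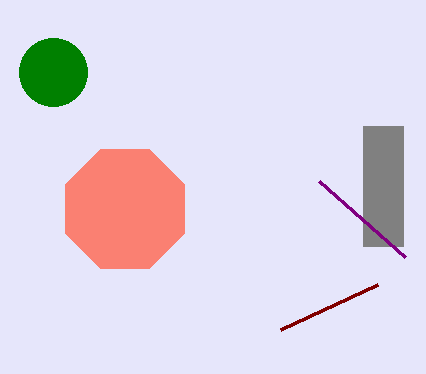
center_x_1 = 125, center_y_1 = 209, radius_1 = 64, px0_2 = 363, py0_2 = 126, px1_2 = 403, center_x_3 = 53, center_y_3 = 72, radius_3 = 34, px0_4 = 405, py0_4 = 257, px1_5 = 378, py1_5 = 284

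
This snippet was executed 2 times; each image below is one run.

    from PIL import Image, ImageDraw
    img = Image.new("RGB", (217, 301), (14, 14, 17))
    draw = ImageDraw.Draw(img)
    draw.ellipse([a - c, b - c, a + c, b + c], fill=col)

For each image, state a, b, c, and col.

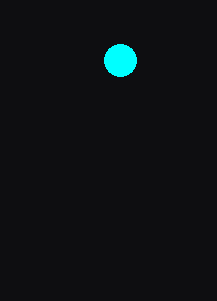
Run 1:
a = 120
b = 60
c = 16
col = 'cyan'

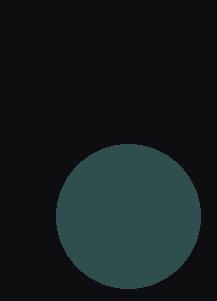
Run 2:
a = 128; b = 216; c = 72; col = 'darkslategray'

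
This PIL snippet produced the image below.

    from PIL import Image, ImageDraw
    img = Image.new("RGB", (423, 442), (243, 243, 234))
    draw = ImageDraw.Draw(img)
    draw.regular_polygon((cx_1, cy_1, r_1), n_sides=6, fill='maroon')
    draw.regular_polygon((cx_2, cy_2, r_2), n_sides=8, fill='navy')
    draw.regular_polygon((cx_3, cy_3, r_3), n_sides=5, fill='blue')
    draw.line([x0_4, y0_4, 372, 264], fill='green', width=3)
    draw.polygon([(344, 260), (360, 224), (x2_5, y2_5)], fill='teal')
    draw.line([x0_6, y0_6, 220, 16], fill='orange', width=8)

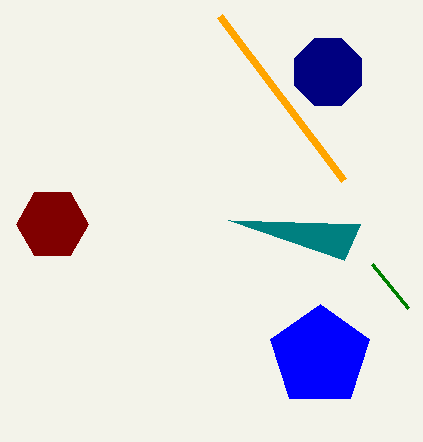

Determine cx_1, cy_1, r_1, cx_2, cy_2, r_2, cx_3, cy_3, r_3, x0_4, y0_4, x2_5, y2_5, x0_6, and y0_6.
cx_1 = 52, cy_1 = 224, r_1 = 36, cx_2 = 328, cy_2 = 72, r_2 = 36, cx_3 = 320, cy_3 = 356, r_3 = 52, x0_4 = 408, y0_4 = 308, x2_5 = 228, y2_5 = 220, x0_6 = 344, y0_6 = 180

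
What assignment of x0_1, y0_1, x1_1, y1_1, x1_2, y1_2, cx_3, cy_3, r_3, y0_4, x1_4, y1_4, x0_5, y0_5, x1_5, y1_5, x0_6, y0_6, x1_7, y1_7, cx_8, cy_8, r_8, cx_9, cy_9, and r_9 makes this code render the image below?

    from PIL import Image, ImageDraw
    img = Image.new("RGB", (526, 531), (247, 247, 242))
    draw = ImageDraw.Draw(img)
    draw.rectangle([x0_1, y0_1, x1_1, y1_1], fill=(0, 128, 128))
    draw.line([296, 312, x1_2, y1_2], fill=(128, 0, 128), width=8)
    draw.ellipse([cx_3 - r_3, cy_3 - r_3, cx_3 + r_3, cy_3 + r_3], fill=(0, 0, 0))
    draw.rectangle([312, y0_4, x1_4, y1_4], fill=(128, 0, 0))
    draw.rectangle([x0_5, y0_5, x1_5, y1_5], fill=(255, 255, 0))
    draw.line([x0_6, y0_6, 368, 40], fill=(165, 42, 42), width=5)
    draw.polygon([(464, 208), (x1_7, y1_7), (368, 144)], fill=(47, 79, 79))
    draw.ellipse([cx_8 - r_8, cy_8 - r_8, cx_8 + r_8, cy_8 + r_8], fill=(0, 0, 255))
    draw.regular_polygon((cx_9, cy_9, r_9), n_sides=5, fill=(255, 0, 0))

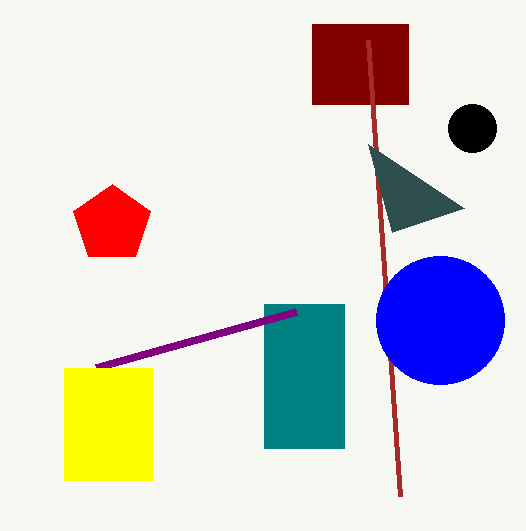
x0_1 = 264
y0_1 = 304
x1_1 = 344
y1_1 = 448
x1_2 = 96
y1_2 = 368
cx_3 = 472
cy_3 = 128
r_3 = 24
y0_4 = 24
x1_4 = 408
y1_4 = 104
x0_5 = 64
y0_5 = 368
x1_5 = 152
y1_5 = 480
x0_6 = 400
y0_6 = 496
x1_7 = 392
y1_7 = 232
cx_8 = 440
cy_8 = 320
r_8 = 64
cx_9 = 112
cy_9 = 224
r_9 = 40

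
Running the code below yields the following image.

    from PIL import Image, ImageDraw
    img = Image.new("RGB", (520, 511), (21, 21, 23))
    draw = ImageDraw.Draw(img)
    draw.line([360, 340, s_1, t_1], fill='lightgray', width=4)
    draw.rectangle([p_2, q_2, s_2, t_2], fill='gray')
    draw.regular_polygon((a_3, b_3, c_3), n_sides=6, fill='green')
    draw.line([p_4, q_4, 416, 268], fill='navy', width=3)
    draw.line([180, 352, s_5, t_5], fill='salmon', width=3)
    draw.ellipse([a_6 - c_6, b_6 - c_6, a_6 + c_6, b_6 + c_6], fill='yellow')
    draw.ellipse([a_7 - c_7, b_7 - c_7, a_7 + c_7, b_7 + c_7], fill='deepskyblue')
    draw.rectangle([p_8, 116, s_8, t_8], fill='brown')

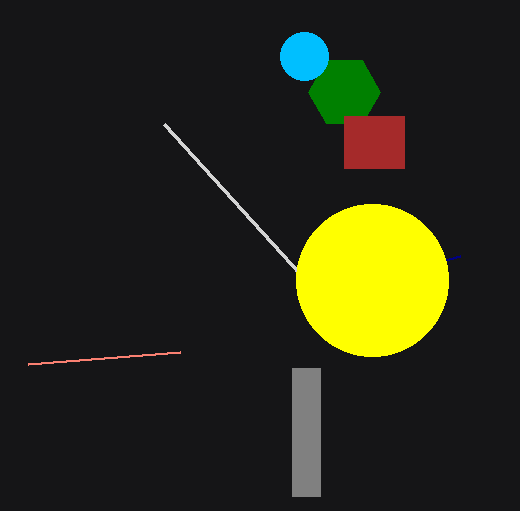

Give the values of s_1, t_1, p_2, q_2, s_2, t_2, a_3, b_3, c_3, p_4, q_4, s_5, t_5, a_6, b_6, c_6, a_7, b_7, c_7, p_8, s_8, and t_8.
s_1 = 164
t_1 = 124
p_2 = 292
q_2 = 368
s_2 = 320
t_2 = 496
a_3 = 344
b_3 = 92
c_3 = 36
p_4 = 460
q_4 = 256
s_5 = 28
t_5 = 364
a_6 = 372
b_6 = 280
c_6 = 76
a_7 = 304
b_7 = 56
c_7 = 24
p_8 = 344
s_8 = 404
t_8 = 168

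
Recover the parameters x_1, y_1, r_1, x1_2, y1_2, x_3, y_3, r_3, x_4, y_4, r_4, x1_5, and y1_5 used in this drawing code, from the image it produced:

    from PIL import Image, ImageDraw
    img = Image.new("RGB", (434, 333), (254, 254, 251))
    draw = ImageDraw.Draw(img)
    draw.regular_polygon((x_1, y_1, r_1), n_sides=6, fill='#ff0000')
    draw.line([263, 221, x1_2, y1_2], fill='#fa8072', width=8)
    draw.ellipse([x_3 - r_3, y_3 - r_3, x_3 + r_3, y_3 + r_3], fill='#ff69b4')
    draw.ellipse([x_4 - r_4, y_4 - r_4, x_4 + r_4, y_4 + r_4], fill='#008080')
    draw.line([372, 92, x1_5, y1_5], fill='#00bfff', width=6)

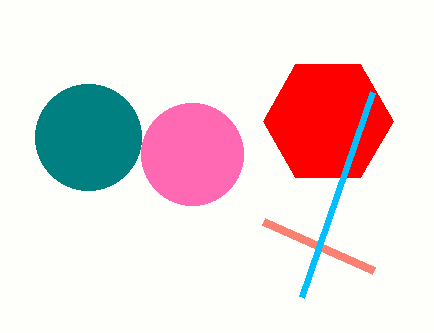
x_1 = 328; y_1 = 121; r_1 = 65; x1_2 = 373; y1_2 = 270; x_3 = 192; y_3 = 154; r_3 = 51; x_4 = 88; y_4 = 137; r_4 = 53; x1_5 = 301; y1_5 = 297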